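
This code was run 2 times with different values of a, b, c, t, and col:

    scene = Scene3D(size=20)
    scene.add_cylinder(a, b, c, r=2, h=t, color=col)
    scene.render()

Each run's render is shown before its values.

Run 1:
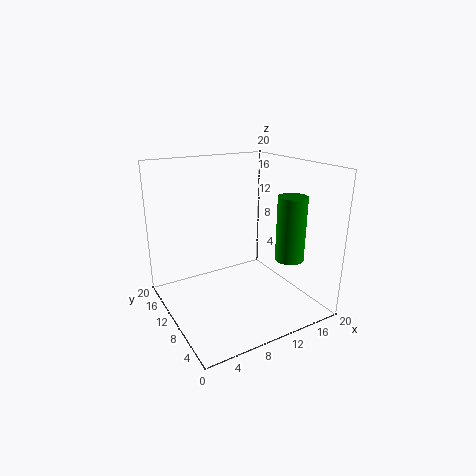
a = 16, b = 6, c = 7, t = 9, col = 'green'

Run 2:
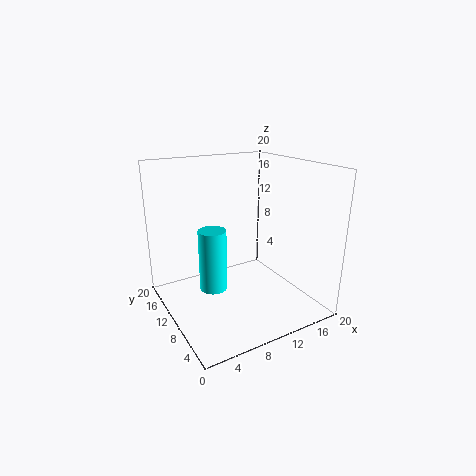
a = 7, b = 12, c = 2, t = 9, col = 'cyan'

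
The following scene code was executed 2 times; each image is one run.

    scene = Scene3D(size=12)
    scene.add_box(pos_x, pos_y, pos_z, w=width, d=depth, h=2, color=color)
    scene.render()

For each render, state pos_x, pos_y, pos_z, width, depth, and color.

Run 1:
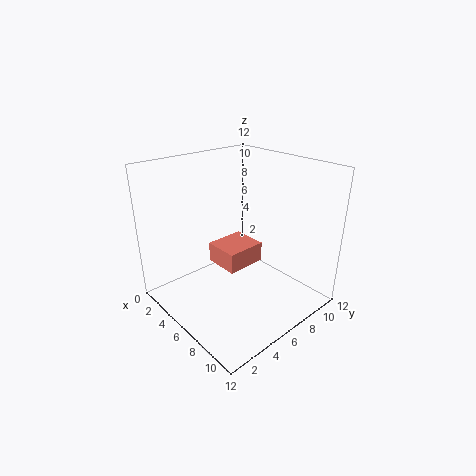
pos_x = 0.5; pos_y = 7; pos_z = 1; width = 3.5; depth = 4; color = 'salmon'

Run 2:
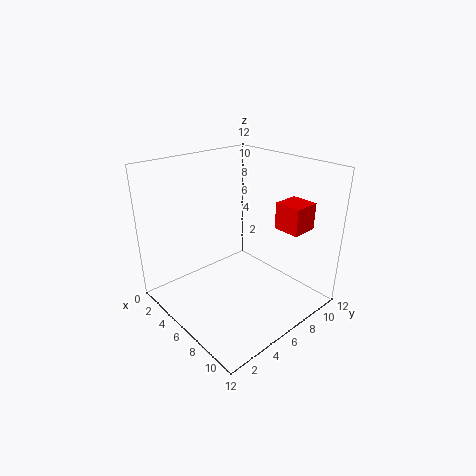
pos_x = 9.5; pos_y = 6.5; pos_z = 8; width = 2; depth = 2; color = 'red'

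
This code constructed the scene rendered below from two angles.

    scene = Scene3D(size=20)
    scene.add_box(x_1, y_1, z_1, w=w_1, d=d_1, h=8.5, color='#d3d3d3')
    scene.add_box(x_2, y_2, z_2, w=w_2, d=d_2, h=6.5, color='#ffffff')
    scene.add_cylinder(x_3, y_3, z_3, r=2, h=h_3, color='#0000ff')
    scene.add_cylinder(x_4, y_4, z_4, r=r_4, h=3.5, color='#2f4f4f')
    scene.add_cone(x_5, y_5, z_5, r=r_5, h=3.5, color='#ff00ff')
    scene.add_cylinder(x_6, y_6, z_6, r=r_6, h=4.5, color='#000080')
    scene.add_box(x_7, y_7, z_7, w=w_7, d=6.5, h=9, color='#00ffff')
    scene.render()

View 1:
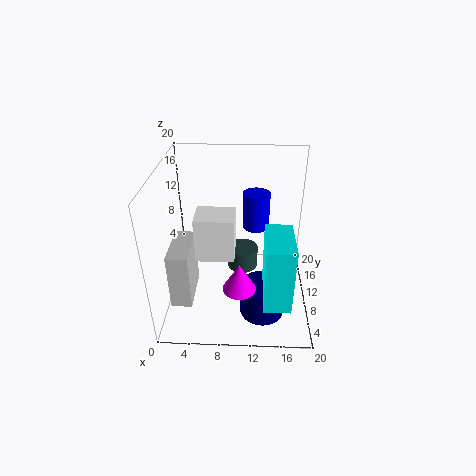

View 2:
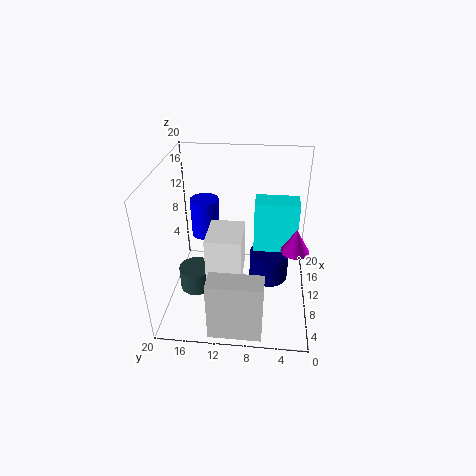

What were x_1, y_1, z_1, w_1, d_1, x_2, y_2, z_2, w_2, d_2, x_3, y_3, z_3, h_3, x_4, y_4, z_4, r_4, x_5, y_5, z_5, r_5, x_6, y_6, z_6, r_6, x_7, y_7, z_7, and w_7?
x_1 = 0.5, y_1 = 6, z_1 = 0.5, w_1 = 3, d_1 = 7, x_2 = 4, y_2 = 9, z_2 = 6.5, w_2 = 5.5, d_2 = 4.5, x_3 = 12.5, y_3 = 15, z_3 = 9, h_3 = 5.5, x_4 = 10.5, y_4 = 16.5, z_4 = 0.5, r_4 = 2.5, x_5 = 10.5, y_5 = 2, z_5 = 8, r_5 = 2, x_6 = 13.5, y_6 = 5.5, z_6 = 1, r_6 = 3, x_7 = 13.5, y_7 = 1.5, z_7 = 4.5, w_7 = 3.5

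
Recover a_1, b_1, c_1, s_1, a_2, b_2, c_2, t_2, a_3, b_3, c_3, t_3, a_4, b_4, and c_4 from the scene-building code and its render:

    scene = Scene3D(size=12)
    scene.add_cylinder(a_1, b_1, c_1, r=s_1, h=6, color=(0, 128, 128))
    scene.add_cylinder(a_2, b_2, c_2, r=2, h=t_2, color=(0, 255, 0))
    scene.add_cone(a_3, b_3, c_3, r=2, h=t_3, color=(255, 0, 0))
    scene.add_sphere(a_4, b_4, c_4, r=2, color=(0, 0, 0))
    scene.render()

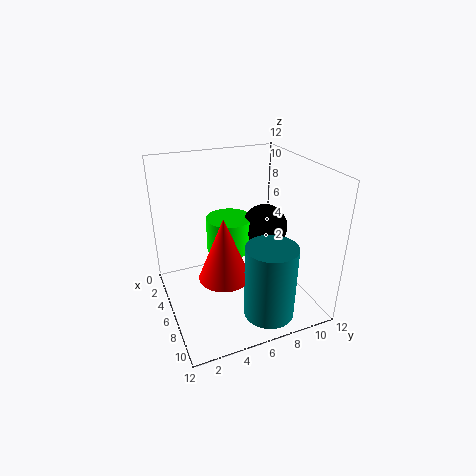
a_1 = 10, b_1 = 7, c_1 = 1, s_1 = 2, a_2 = 4, b_2 = 6, c_2 = 4, t_2 = 3, a_3 = 8, b_3 = 4, c_3 = 4, t_3 = 5, a_4 = 5, b_4 = 9, c_4 = 6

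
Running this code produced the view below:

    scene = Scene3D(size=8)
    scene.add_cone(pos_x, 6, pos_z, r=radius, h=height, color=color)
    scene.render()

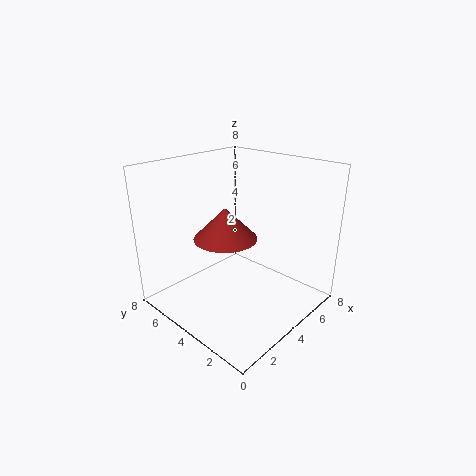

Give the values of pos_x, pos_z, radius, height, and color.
pos_x = 5
pos_z = 3
radius = 2
height = 2
color = 'brown'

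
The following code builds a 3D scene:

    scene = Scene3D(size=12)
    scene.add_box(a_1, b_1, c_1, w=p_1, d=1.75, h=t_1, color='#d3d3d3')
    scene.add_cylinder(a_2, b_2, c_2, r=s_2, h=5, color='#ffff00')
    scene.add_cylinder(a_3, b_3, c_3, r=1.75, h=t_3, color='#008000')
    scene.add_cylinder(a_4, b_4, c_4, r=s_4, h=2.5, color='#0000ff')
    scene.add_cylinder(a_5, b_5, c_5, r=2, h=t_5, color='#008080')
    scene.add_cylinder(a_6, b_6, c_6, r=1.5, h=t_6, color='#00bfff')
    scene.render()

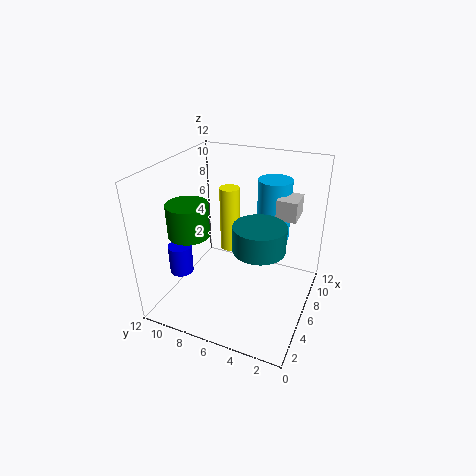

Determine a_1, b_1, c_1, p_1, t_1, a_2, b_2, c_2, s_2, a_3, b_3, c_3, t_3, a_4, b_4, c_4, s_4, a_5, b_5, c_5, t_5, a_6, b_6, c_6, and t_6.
a_1 = 8, b_1 = 1.75, c_1 = 7.25, p_1 = 2.25, t_1 = 1.75, a_2 = 5, b_2 = 6.25, c_2 = 5.75, s_2 = 0.75, a_3 = 4.5, b_3 = 9.75, c_3 = 6.25, t_3 = 2.75, a_4 = 4, b_4 = 10.5, c_4 = 2.75, s_4 = 1, a_5 = 4.25, b_5 = 3.5, c_5 = 6.5, t_5 = 2, a_6 = 10, b_6 = 4.25, c_6 = 4.5, t_6 = 5.5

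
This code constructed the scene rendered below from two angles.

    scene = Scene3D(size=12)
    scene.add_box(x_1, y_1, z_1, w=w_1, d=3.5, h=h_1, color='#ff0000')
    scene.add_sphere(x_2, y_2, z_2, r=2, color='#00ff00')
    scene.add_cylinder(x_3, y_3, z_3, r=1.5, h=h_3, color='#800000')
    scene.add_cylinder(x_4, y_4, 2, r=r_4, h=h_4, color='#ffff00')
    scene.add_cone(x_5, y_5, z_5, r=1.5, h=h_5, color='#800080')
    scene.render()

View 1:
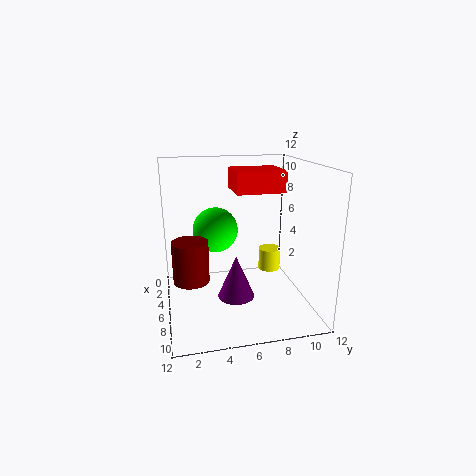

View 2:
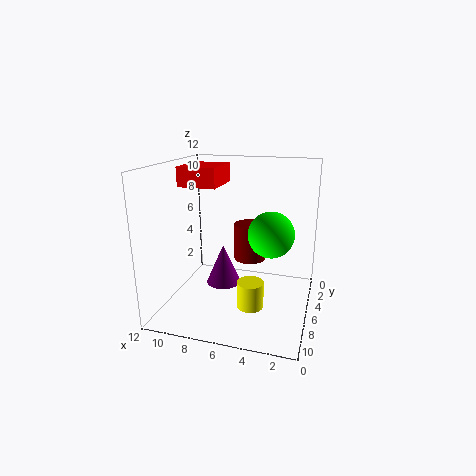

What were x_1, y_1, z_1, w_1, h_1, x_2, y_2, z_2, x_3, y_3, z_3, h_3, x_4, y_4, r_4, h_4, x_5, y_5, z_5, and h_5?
x_1 = 7, y_1 = 5, z_1 = 10.5, w_1 = 3, h_1 = 1.5, x_2 = 3.5, y_2 = 4.5, z_2 = 6, x_3 = 6, y_3 = 2, z_3 = 2.5, h_3 = 3.5, x_4 = 4, y_4 = 9.5, r_4 = 1, h_4 = 2, x_5 = 7.5, y_5 = 5.5, z_5 = 1.5, h_5 = 3.5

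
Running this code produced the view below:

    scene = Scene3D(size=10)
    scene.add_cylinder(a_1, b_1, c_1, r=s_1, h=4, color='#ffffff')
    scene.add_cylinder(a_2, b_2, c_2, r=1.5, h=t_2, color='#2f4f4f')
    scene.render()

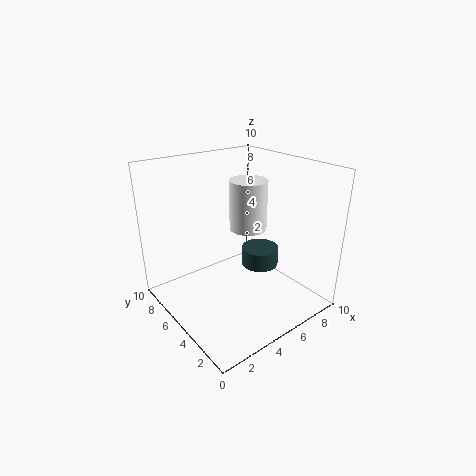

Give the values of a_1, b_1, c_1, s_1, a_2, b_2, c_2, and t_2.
a_1 = 8
b_1 = 7.5
c_1 = 4
s_1 = 1.5
a_2 = 8.5
b_2 = 6.5
c_2 = 1
t_2 = 1.5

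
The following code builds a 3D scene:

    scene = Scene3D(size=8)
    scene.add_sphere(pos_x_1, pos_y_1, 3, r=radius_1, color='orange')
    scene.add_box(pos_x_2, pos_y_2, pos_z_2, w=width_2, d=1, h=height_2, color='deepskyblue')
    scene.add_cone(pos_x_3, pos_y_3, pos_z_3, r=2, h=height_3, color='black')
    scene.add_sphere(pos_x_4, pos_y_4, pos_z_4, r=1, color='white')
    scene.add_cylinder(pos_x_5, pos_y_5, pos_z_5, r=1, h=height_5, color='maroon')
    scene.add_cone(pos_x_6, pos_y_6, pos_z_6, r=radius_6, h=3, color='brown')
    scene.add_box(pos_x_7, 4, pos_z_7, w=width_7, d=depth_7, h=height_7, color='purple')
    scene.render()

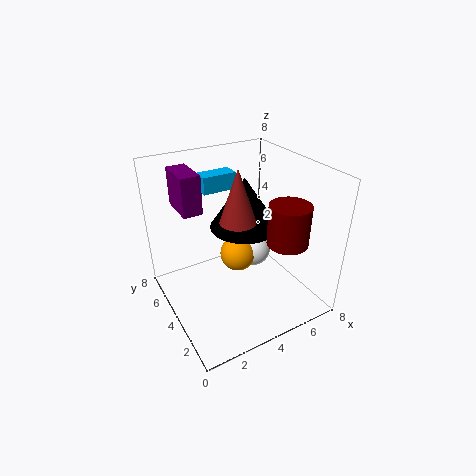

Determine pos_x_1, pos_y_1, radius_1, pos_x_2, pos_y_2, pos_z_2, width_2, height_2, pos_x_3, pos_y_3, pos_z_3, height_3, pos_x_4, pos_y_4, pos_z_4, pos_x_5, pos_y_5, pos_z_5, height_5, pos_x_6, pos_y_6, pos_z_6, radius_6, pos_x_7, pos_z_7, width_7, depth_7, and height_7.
pos_x_1 = 4, pos_y_1 = 4, radius_1 = 1, pos_x_2 = 3, pos_y_2 = 6, pos_z_2 = 6, width_2 = 2, height_2 = 1, pos_x_3 = 5, pos_y_3 = 5, pos_z_3 = 4, height_3 = 3, pos_x_4 = 5, pos_y_4 = 4, pos_z_4 = 3, pos_x_5 = 5, pos_y_5 = 1, pos_z_5 = 5, height_5 = 2, pos_x_6 = 4, pos_y_6 = 4, pos_z_6 = 5, radius_6 = 1, pos_x_7 = 1, pos_z_7 = 6, width_7 = 1, depth_7 = 2, height_7 = 2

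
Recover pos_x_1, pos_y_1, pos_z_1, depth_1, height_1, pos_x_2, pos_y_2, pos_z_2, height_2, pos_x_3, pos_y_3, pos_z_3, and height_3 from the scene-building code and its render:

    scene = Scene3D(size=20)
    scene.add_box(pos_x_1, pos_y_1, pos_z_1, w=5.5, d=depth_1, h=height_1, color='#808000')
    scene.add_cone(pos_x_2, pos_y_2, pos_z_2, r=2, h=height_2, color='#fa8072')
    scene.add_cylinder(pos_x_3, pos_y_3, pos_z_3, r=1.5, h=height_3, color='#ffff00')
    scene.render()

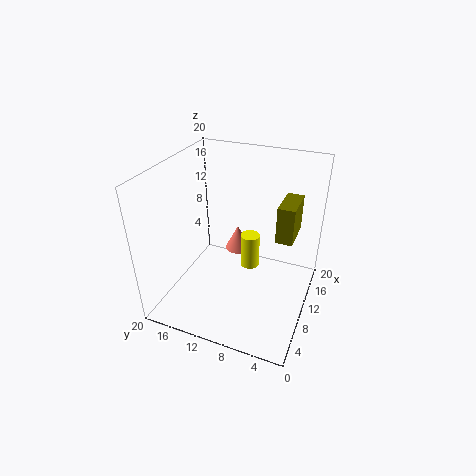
pos_x_1 = 13
pos_y_1 = 3
pos_z_1 = 8.5
depth_1 = 2.5
height_1 = 5.5
pos_x_2 = 16
pos_y_2 = 12.5
pos_z_2 = 4
height_2 = 4
pos_x_3 = 15
pos_y_3 = 10
pos_z_3 = 2
height_3 = 5.5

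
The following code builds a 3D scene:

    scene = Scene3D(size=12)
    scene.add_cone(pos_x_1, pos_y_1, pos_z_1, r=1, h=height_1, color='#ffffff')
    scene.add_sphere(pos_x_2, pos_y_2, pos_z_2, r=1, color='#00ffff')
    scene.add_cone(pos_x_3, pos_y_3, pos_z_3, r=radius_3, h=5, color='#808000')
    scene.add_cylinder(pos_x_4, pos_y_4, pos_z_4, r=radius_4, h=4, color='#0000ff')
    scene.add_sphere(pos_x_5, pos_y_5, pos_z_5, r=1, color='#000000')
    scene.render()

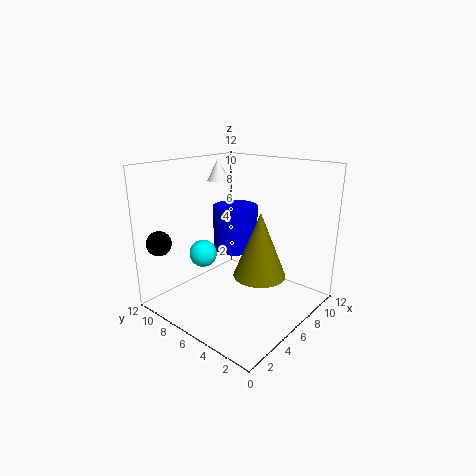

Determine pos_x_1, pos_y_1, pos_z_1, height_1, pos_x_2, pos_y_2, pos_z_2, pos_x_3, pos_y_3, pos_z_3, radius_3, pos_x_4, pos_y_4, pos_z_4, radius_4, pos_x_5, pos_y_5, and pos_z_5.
pos_x_1 = 8
pos_y_1 = 10
pos_z_1 = 10
height_1 = 2
pos_x_2 = 2
pos_y_2 = 6
pos_z_2 = 6
pos_x_3 = 5
pos_y_3 = 3
pos_z_3 = 4
radius_3 = 2
pos_x_4 = 8
pos_y_4 = 8
pos_z_4 = 4
radius_4 = 2
pos_x_5 = 1
pos_y_5 = 10
pos_z_5 = 6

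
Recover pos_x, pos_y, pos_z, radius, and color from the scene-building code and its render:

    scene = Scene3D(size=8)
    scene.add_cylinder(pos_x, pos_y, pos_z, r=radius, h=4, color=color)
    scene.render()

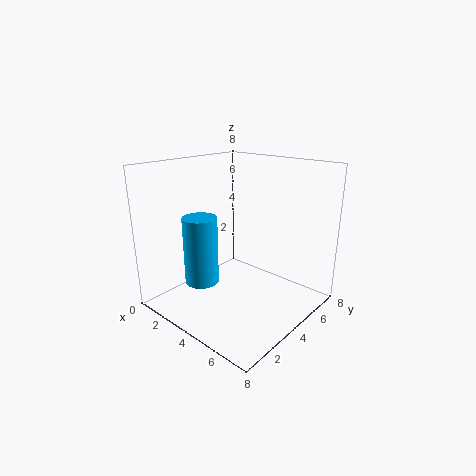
pos_x = 2
pos_y = 3
pos_z = 1
radius = 1
color = 'deepskyblue'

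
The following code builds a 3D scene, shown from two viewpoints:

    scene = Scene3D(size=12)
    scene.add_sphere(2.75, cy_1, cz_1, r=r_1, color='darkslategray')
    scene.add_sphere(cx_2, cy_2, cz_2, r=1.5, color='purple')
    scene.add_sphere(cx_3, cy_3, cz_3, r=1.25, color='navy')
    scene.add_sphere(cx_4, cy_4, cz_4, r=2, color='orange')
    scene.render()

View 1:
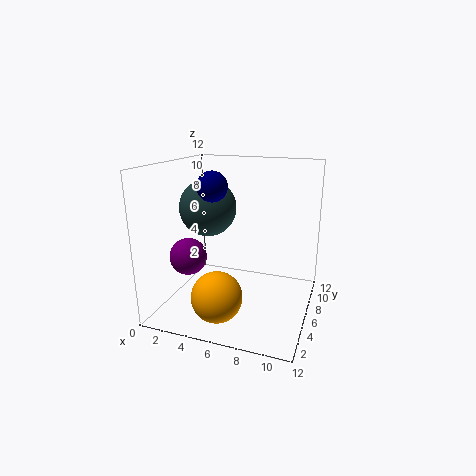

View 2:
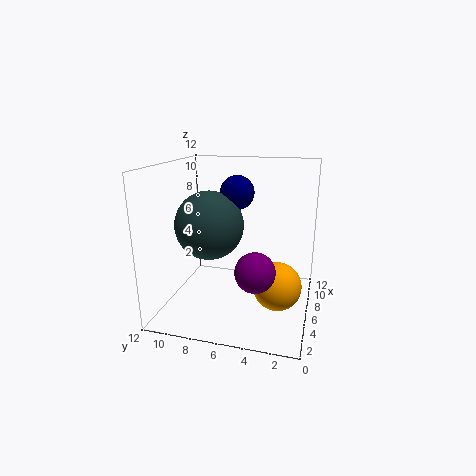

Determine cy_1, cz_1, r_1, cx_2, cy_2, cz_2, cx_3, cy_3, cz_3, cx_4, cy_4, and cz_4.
cy_1 = 7.25, cz_1 = 8, r_1 = 2.5, cx_2 = 2.5, cy_2 = 3.75, cz_2 = 4.75, cx_3 = 4, cy_3 = 5.5, cz_3 = 10.25, cx_4 = 5.5, cy_4 = 2.5, cz_4 = 2.25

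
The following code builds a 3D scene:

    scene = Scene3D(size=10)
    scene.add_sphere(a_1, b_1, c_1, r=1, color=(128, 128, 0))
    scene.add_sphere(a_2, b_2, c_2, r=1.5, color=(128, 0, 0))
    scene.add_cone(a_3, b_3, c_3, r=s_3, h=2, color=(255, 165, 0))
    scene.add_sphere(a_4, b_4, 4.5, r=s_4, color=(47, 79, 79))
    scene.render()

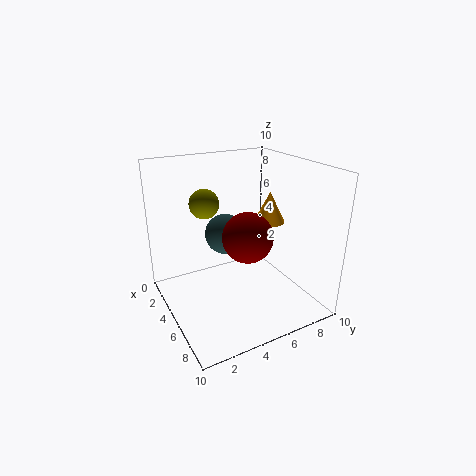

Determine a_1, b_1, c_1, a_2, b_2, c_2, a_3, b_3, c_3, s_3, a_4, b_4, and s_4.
a_1 = 4
b_1 = 3
c_1 = 7.5
a_2 = 8
b_2 = 4
c_2 = 6.5
a_3 = 6.5
b_3 = 6.5
c_3 = 6.5
s_3 = 1
a_4 = 3
b_4 = 5
s_4 = 1.5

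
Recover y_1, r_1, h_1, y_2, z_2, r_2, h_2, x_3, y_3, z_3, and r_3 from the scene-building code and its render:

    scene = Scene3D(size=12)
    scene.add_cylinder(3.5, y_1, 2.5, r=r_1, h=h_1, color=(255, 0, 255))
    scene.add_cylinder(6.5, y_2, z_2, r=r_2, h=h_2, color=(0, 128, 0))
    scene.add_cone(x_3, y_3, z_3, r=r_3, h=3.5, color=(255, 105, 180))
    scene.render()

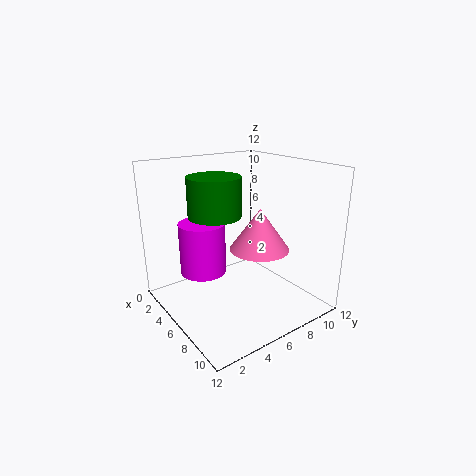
y_1 = 4
r_1 = 2
h_1 = 4.5
y_2 = 3.5
z_2 = 8.5
r_2 = 2
h_2 = 3
x_3 = 7
y_3 = 7.5
z_3 = 5
r_3 = 2.5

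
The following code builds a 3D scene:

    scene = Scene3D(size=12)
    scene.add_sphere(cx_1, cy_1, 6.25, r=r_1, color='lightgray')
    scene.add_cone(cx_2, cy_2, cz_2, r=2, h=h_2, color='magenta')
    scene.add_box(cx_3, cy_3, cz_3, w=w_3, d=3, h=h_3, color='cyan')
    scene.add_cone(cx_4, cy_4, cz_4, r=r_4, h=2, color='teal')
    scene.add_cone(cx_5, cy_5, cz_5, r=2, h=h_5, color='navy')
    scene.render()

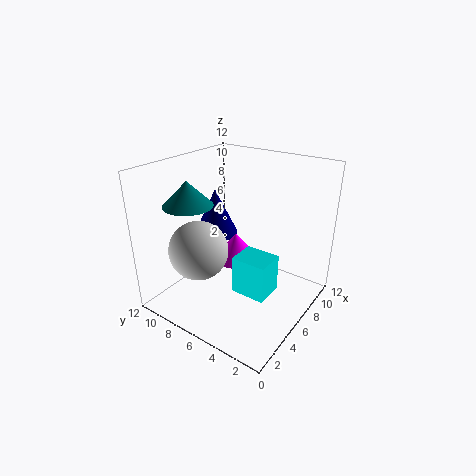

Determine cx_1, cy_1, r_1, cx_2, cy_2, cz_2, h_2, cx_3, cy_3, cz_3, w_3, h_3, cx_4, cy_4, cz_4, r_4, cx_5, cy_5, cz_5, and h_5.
cx_1 = 2.25, cy_1 = 7, r_1 = 2.25, cx_2 = 7.75, cy_2 = 7.5, cz_2 = 2.75, h_2 = 2.5, cx_3 = 4.75, cy_3 = 2.75, cz_3 = 1.5, w_3 = 2.5, h_3 = 3.25, cx_4 = 3.5, cy_4 = 9, cz_4 = 9, r_4 = 2, cx_5 = 7.75, cy_5 = 9.75, cz_5 = 4.75, h_5 = 4.25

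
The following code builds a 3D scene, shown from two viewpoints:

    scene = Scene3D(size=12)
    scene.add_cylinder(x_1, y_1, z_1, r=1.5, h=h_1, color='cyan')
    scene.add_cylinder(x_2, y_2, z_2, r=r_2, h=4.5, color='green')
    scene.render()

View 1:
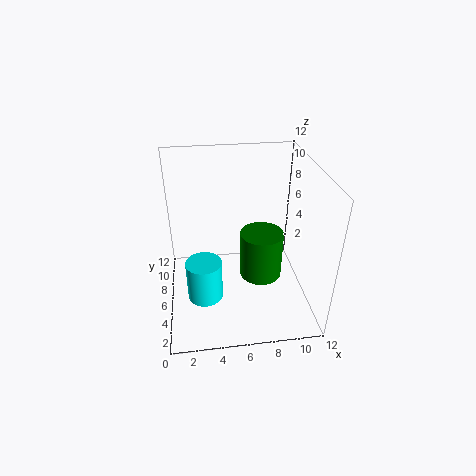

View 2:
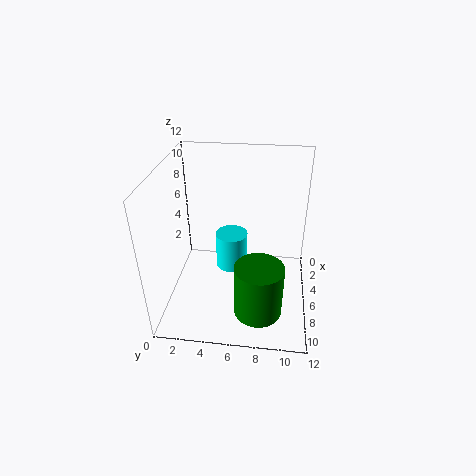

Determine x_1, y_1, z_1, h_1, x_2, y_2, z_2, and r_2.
x_1 = 3
y_1 = 5
z_1 = 1
h_1 = 3.5
x_2 = 8.5
y_2 = 8
z_2 = 0.5
r_2 = 2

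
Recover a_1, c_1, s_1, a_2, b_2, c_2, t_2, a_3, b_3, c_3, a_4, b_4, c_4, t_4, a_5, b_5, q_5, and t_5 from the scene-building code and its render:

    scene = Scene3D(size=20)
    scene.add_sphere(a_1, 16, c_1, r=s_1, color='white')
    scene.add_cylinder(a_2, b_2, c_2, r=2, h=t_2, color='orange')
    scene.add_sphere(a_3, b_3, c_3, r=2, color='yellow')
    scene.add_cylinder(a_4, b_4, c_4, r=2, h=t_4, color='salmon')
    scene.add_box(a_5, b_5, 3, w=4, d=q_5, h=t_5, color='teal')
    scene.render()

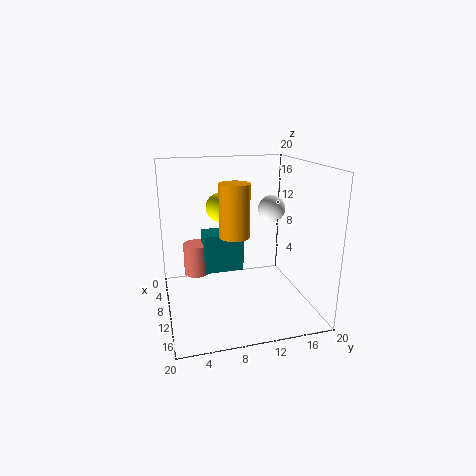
a_1 = 7
c_1 = 13
s_1 = 2
a_2 = 12
b_2 = 9
c_2 = 11
t_2 = 7
a_3 = 8
b_3 = 8
c_3 = 14
a_4 = 3
b_4 = 5
c_4 = 2
t_4 = 5
a_5 = 2
b_5 = 6
q_5 = 6
t_5 = 6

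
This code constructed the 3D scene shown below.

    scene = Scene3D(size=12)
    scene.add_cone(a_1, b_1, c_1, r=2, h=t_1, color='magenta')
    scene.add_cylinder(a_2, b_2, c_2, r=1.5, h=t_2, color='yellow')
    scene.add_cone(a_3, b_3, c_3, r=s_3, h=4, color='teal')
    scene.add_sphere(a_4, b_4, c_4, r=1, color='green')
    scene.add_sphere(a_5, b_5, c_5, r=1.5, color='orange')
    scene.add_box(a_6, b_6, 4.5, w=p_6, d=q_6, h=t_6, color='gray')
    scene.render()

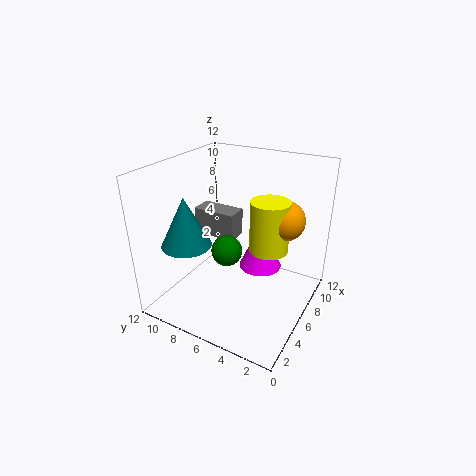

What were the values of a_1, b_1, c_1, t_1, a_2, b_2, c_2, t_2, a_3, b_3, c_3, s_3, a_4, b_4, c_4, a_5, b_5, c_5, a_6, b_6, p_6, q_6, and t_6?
a_1 = 9.5
b_1 = 5.5
c_1 = 1.5
t_1 = 4.5
a_2 = 5.5
b_2 = 3
c_2 = 6
t_2 = 4
a_3 = 3
b_3 = 9
c_3 = 6
s_3 = 2
a_4 = 1
b_4 = 4
c_4 = 8
a_5 = 6
b_5 = 2
c_5 = 8.5
a_6 = 7.5
b_6 = 7.5
p_6 = 2
q_6 = 4
t_6 = 2.5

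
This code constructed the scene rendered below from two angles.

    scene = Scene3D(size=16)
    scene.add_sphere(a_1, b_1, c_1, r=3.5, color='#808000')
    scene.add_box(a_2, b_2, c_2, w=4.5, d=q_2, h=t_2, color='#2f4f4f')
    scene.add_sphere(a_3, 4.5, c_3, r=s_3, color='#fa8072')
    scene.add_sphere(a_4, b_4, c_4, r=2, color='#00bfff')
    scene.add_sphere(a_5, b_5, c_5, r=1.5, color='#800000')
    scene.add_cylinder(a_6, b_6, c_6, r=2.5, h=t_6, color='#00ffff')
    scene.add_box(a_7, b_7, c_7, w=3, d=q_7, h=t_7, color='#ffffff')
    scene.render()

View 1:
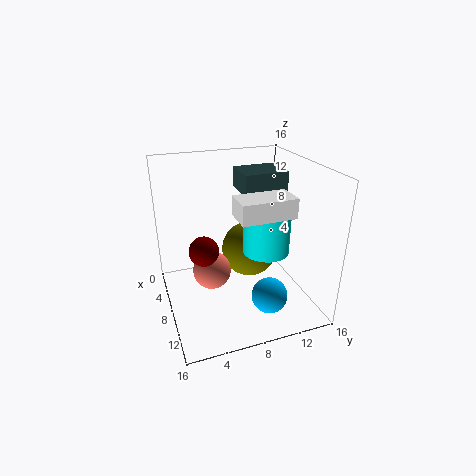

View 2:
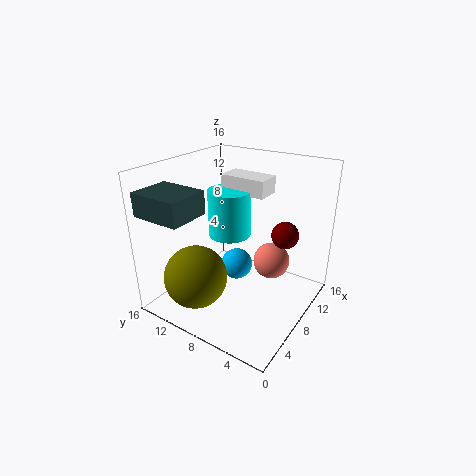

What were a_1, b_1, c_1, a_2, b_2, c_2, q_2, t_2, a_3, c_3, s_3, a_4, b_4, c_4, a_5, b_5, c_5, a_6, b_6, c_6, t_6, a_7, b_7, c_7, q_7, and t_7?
a_1 = 4; b_1 = 11; c_1 = 4; a_2 = 0.5; b_2 = 10; c_2 = 11.5; q_2 = 5.5; t_2 = 2.5; a_3 = 9.5; c_3 = 5.5; s_3 = 2; a_4 = 11.5; b_4 = 10.5; c_4 = 2; a_5 = 10.5; b_5 = 3.5; c_5 = 8.5; a_6 = 10; b_6 = 10.5; c_6 = 7; t_6 = 5.5; a_7 = 10.5; b_7 = 6.5; c_7 = 12; q_7 = 5.5; t_7 = 2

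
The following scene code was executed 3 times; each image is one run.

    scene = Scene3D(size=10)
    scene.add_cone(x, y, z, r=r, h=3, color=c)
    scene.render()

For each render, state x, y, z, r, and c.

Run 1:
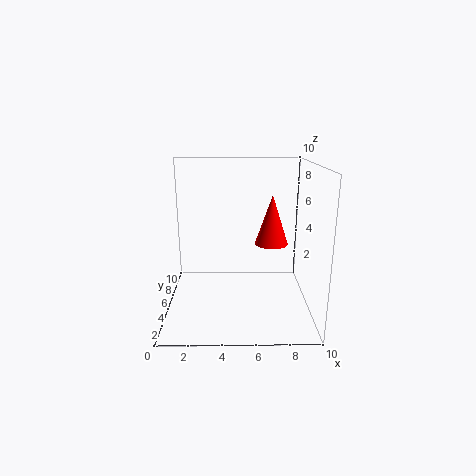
x = 7; y = 2.5; z = 5.5; r = 1; c = 'red'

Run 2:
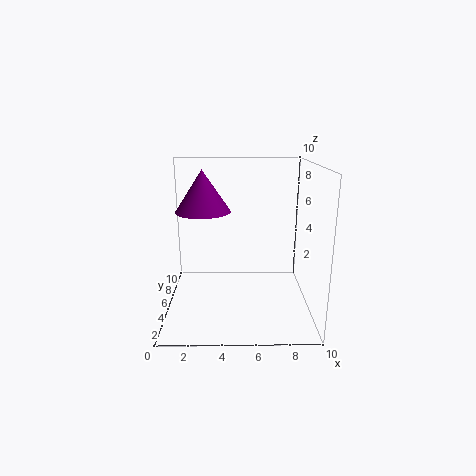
x = 2.5; y = 6.5; z = 6.5; r = 2; c = 'purple'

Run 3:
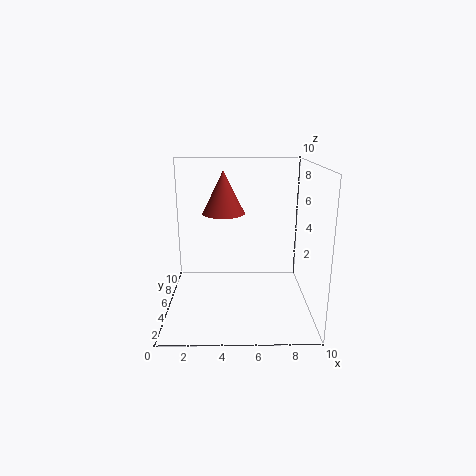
x = 4; y = 6; z = 6.5; r = 1.5; c = 'brown'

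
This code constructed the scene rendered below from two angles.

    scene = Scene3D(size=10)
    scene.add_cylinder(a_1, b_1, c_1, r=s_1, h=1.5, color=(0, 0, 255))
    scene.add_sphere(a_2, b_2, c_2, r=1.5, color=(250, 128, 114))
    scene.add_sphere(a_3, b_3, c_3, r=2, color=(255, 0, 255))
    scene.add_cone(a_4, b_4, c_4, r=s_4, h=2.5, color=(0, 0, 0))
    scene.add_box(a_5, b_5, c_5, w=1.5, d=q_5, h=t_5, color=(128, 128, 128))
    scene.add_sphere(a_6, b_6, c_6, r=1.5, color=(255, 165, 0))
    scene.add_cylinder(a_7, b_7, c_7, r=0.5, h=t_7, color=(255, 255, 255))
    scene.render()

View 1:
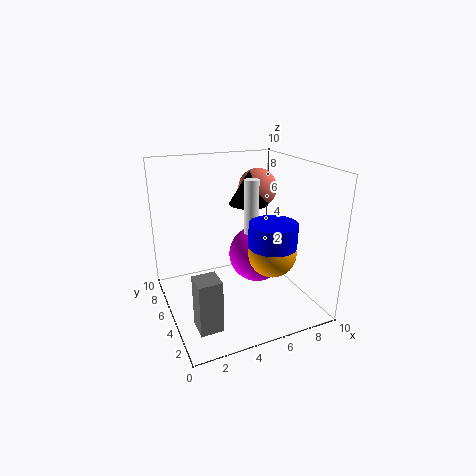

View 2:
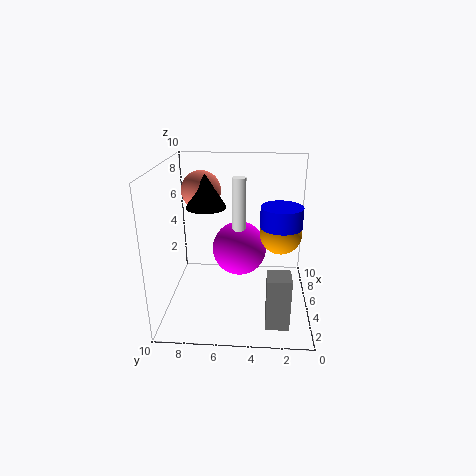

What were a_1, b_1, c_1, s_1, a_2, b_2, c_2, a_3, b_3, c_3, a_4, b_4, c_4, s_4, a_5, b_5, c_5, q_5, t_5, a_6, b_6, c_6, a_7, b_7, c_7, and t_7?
a_1 = 6, b_1 = 2, c_1 = 5.5, s_1 = 1.5, a_2 = 8, b_2 = 8, c_2 = 7.5, a_3 = 6.5, b_3 = 5, c_3 = 3.5, a_4 = 7, b_4 = 7.5, c_4 = 6.5, s_4 = 1.5, a_5 = 1, b_5 = 1.5, c_5 = 0.5, q_5 = 1.5, t_5 = 3.5, a_6 = 6, b_6 = 2, c_6 = 5, a_7 = 6, b_7 = 5, c_7 = 4.5, t_7 = 4.5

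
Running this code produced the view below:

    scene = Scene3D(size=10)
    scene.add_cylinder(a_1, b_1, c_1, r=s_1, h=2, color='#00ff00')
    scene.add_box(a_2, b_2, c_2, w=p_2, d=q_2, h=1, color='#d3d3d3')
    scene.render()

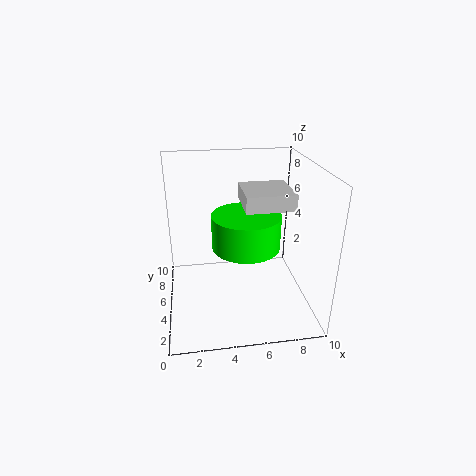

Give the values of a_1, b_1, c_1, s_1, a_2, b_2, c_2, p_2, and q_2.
a_1 = 5
b_1 = 2
c_1 = 6
s_1 = 2
a_2 = 5
b_2 = 2
c_2 = 8
p_2 = 3
q_2 = 3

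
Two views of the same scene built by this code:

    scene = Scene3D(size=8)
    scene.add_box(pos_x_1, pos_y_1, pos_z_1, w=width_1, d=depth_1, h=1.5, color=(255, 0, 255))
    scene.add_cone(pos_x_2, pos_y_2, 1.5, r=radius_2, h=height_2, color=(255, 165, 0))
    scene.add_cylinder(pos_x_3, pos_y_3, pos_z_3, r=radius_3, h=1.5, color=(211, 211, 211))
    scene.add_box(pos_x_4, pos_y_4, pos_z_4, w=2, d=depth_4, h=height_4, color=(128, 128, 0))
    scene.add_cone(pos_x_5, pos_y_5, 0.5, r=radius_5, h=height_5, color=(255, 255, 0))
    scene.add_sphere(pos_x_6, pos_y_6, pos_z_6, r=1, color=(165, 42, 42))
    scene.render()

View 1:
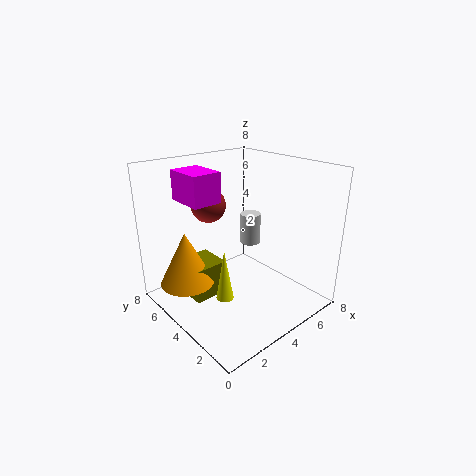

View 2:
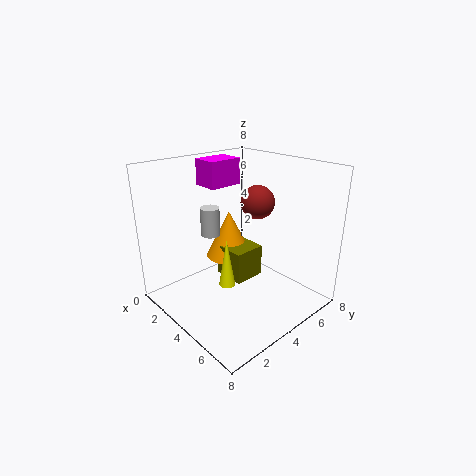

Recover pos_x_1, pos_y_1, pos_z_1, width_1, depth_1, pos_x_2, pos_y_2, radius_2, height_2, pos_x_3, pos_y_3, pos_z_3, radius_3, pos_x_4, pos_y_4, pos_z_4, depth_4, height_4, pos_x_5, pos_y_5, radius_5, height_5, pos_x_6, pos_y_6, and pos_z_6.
pos_x_1 = 1; pos_y_1 = 3.5; pos_z_1 = 6.5; width_1 = 1.5; depth_1 = 2; pos_x_2 = 1.5; pos_y_2 = 5.5; radius_2 = 1.5; height_2 = 3; pos_x_3 = 3.5; pos_y_3 = 2.5; pos_z_3 = 4.5; radius_3 = 0.5; pos_x_4 = 1.5; pos_y_4 = 4.5; pos_z_4 = 0.5; depth_4 = 2; height_4 = 2; pos_x_5 = 3; pos_y_5 = 4; radius_5 = 0.5; height_5 = 3; pos_x_6 = 3.5; pos_y_6 = 6; pos_z_6 = 5.5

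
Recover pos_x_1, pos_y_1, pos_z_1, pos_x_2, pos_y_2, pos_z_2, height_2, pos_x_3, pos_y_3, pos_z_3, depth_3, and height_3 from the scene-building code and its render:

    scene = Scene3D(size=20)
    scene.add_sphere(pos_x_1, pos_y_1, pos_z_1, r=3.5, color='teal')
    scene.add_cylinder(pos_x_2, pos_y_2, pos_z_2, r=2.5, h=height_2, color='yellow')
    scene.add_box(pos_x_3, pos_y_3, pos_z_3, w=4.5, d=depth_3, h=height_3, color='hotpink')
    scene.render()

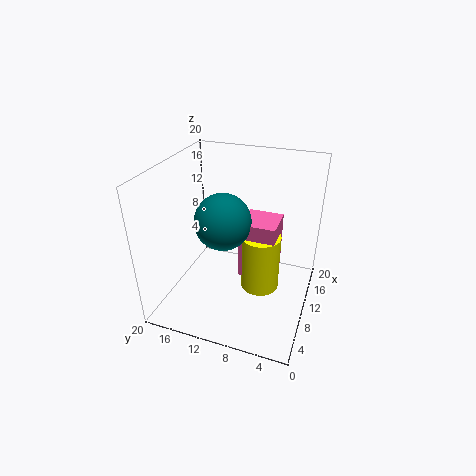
pos_x_1 = 6; pos_y_1 = 10.5; pos_z_1 = 14.5; pos_x_2 = 7.5; pos_y_2 = 6; pos_z_2 = 5; height_2 = 7.5; pos_x_3 = 6; pos_y_3 = 4; pos_z_3 = 7; depth_3 = 4.5; height_3 = 7.5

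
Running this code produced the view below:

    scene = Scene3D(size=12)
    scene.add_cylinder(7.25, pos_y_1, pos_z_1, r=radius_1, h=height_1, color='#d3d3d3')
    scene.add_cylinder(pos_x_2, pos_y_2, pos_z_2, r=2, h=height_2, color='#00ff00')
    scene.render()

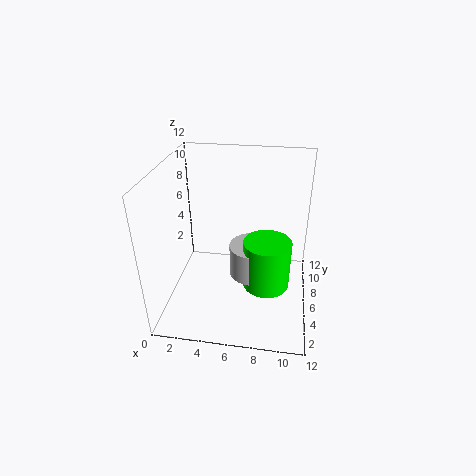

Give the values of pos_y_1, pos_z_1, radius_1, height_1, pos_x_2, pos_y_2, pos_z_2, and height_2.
pos_y_1 = 6.25
pos_z_1 = 2.5
radius_1 = 2
height_1 = 2.75
pos_x_2 = 8.5
pos_y_2 = 5.75
pos_z_2 = 1.75
height_2 = 4.25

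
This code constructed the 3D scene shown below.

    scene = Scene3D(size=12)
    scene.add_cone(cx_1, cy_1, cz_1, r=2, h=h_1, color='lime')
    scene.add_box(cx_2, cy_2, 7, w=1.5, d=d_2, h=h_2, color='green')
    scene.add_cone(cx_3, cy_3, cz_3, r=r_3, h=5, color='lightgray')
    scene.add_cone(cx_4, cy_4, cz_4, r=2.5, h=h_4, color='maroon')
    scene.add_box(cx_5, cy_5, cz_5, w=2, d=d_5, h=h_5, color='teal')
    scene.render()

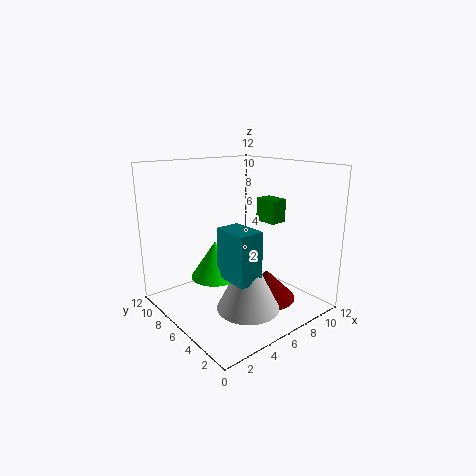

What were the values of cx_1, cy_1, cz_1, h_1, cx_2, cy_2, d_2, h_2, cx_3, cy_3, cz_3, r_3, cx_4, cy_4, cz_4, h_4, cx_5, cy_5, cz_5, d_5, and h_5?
cx_1 = 4, cy_1 = 6.5, cz_1 = 3, h_1 = 3, cx_2 = 8.5, cy_2 = 4.5, d_2 = 2, h_2 = 2, cx_3 = 5, cy_3 = 3.5, cz_3 = 1, r_3 = 2.5, cx_4 = 8, cy_4 = 4.5, cz_4 = 0.5, h_4 = 2.5, cx_5 = 3.5, cy_5 = 2.5, cz_5 = 3.5, d_5 = 3, h_5 = 4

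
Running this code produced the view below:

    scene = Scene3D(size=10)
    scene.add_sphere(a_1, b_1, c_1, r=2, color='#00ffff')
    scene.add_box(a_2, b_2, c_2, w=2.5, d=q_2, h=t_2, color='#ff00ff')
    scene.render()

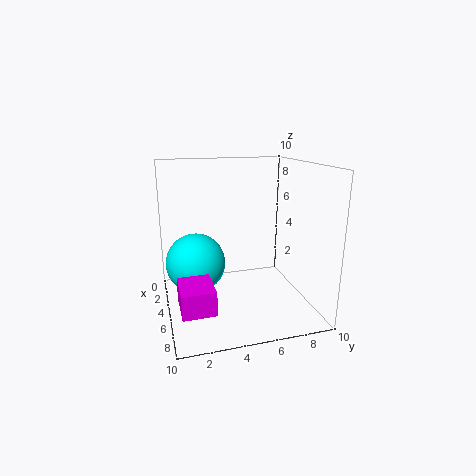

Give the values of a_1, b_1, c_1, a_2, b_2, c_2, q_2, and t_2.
a_1 = 5
b_1 = 2
c_1 = 3.5
a_2 = 7
b_2 = 0.5
c_2 = 2
q_2 = 2
t_2 = 1.5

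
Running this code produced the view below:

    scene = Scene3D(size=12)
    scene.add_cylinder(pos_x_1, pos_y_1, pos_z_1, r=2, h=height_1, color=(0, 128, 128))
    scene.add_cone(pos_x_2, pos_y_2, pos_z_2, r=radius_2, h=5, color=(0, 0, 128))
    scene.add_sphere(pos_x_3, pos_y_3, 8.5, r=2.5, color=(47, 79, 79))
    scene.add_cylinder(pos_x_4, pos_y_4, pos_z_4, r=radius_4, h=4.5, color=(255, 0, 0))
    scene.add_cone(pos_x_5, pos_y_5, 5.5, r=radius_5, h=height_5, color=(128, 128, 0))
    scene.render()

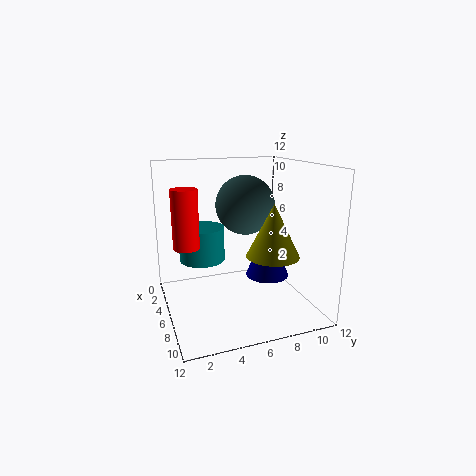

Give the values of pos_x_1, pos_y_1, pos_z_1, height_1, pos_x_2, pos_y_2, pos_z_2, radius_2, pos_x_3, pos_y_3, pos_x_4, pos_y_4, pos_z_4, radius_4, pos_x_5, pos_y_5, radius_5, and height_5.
pos_x_1 = 3.5, pos_y_1 = 3.5, pos_z_1 = 3.5, height_1 = 3, pos_x_2 = 4.5, pos_y_2 = 9.5, pos_z_2 = 1.5, radius_2 = 2, pos_x_3 = 5, pos_y_3 = 7, pos_x_4 = 7, pos_y_4 = 1.5, pos_z_4 = 6, radius_4 = 1, pos_x_5 = 9.5, pos_y_5 = 7.5, radius_5 = 2, height_5 = 4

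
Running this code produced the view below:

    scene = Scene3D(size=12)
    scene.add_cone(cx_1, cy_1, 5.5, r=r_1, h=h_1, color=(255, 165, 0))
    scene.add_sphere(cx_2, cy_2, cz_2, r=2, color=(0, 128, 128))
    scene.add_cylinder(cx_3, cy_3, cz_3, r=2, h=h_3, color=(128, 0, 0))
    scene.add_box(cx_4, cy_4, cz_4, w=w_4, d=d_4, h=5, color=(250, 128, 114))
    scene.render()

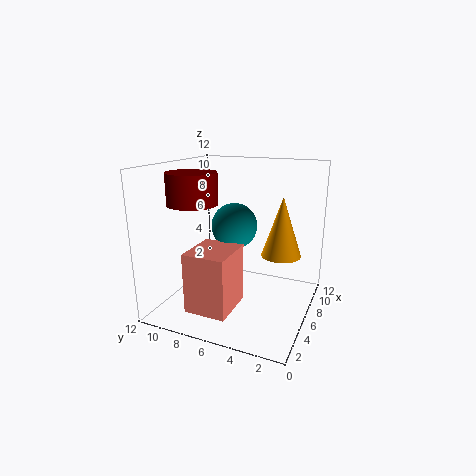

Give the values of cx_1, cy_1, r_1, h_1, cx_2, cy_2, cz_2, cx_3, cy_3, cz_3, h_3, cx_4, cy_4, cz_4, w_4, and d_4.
cx_1 = 5, cy_1 = 2, r_1 = 1.5, h_1 = 4.5, cx_2 = 7.5, cy_2 = 7, cz_2 = 6.5, cx_3 = 4, cy_3 = 9, cz_3 = 9, h_3 = 2.5, cx_4 = 2, cy_4 = 5.5, cz_4 = 0.5, w_4 = 4, d_4 = 3.5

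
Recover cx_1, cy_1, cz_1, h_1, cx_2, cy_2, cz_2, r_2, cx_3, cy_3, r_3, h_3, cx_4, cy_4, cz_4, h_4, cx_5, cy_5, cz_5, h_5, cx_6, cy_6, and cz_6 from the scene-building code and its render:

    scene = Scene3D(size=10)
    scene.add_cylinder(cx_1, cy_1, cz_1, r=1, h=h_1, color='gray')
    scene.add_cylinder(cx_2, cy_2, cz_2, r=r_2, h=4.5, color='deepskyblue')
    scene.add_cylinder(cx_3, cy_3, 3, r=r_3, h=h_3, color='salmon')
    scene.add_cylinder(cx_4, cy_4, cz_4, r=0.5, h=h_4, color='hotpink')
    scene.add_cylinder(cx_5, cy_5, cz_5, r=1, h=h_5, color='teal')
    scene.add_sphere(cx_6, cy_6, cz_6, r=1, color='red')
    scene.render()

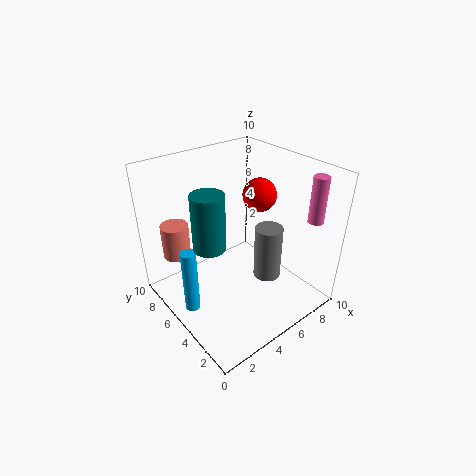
cx_1 = 7; cy_1 = 4; cz_1 = 1.5; h_1 = 4; cx_2 = 1; cy_2 = 5; cz_2 = 1; r_2 = 0.5; cx_3 = 2; cy_3 = 8.5; r_3 = 1; h_3 = 2.5; cx_4 = 8; cy_4 = 1; cz_4 = 7; h_4 = 3; cx_5 = 2; cy_5 = 4; cz_5 = 6; h_5 = 3.5; cx_6 = 5; cy_6 = 3; cz_6 = 9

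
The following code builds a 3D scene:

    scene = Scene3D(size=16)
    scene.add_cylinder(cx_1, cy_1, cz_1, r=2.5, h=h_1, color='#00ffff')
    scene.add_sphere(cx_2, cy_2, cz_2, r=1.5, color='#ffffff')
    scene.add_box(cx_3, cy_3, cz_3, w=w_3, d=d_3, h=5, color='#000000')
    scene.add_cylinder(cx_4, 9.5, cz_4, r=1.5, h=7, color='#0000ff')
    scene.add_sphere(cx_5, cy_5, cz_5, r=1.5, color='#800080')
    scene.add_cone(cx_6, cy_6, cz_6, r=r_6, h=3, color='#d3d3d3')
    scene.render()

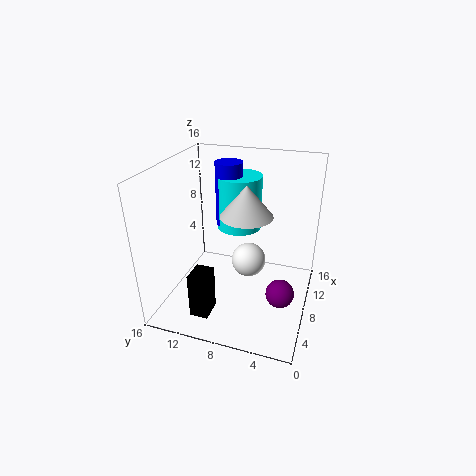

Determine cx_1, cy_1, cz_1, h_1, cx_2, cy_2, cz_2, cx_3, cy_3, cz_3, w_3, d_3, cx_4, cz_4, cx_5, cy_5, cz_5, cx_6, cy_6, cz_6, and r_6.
cx_1 = 10, cy_1 = 8.5, cz_1 = 8.5, h_1 = 6, cx_2 = 2, cy_2 = 5, cz_2 = 9.5, cx_3 = 2, cy_3 = 9.5, cz_3 = 1, w_3 = 2.5, d_3 = 2, cx_4 = 9.5, cz_4 = 9, cx_5 = 5.5, cy_5 = 2.5, cz_5 = 3.5, cx_6 = 4.5, cy_6 = 6, cz_6 = 12.5, r_6 = 2.5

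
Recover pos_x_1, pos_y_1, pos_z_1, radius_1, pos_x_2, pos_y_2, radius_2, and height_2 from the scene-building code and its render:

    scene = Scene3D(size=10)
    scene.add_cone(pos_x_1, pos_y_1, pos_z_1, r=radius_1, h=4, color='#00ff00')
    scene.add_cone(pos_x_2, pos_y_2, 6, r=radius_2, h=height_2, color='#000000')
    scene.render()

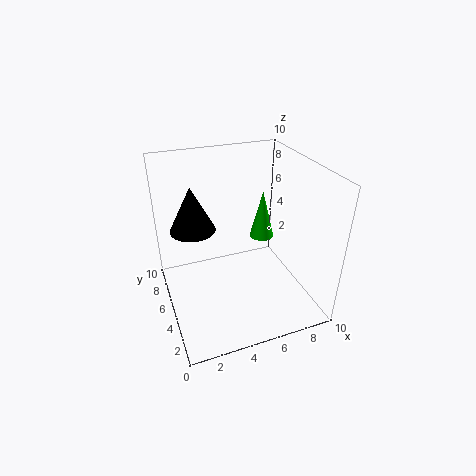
pos_x_1 = 8.5; pos_y_1 = 8.5; pos_z_1 = 2.5; radius_1 = 1; pos_x_2 = 2; pos_y_2 = 5.5; radius_2 = 1.5; height_2 = 3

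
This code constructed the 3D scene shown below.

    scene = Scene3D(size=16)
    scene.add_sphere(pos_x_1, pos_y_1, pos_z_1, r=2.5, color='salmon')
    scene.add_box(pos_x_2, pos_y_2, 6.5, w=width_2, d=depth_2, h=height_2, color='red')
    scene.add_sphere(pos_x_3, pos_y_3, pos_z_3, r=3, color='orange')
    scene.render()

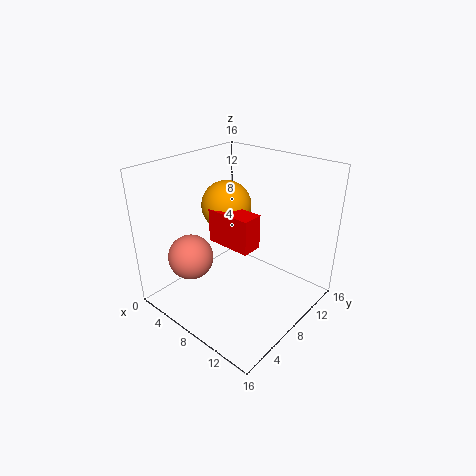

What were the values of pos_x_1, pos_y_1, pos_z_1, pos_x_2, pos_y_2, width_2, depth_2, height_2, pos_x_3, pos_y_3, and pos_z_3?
pos_x_1 = 4.5, pos_y_1 = 4, pos_z_1 = 6, pos_x_2 = 4, pos_y_2 = 7.5, width_2 = 5.5, depth_2 = 2.5, height_2 = 4, pos_x_3 = 4, pos_y_3 = 10.5, pos_z_3 = 10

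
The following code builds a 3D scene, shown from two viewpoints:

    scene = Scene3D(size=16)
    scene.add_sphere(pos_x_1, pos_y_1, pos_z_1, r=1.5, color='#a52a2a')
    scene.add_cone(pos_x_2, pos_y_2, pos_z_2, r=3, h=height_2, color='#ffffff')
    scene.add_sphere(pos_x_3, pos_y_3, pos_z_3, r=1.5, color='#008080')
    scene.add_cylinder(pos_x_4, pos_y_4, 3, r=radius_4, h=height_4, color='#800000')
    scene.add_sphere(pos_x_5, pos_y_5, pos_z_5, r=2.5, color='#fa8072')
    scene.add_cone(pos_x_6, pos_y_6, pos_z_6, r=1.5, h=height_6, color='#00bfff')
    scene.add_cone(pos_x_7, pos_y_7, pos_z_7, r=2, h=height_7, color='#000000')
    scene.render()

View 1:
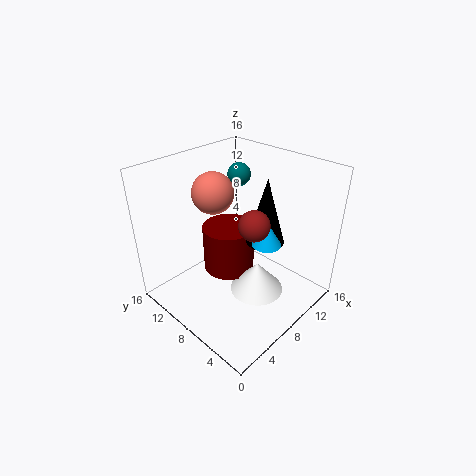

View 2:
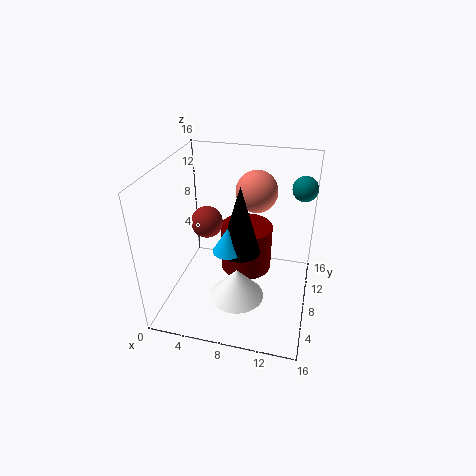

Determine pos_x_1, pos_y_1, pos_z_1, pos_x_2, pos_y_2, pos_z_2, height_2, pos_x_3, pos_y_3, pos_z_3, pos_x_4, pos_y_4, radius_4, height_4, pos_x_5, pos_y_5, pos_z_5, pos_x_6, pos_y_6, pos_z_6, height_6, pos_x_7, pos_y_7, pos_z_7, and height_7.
pos_x_1 = 6, pos_y_1 = 4, pos_z_1 = 12, pos_x_2 = 8.5, pos_y_2 = 5.5, pos_z_2 = 2, height_2 = 3.5, pos_x_3 = 14.5, pos_y_3 = 14, pos_z_3 = 12, pos_x_4 = 8.5, pos_y_4 = 10, radius_4 = 3, height_4 = 5.5, pos_x_5 = 9, pos_y_5 = 13, pos_z_5 = 11.5, pos_x_6 = 8, pos_y_6 = 4, pos_z_6 = 9, height_6 = 2.5, pos_x_7 = 9, pos_y_7 = 5, pos_z_7 = 8.5, height_7 = 7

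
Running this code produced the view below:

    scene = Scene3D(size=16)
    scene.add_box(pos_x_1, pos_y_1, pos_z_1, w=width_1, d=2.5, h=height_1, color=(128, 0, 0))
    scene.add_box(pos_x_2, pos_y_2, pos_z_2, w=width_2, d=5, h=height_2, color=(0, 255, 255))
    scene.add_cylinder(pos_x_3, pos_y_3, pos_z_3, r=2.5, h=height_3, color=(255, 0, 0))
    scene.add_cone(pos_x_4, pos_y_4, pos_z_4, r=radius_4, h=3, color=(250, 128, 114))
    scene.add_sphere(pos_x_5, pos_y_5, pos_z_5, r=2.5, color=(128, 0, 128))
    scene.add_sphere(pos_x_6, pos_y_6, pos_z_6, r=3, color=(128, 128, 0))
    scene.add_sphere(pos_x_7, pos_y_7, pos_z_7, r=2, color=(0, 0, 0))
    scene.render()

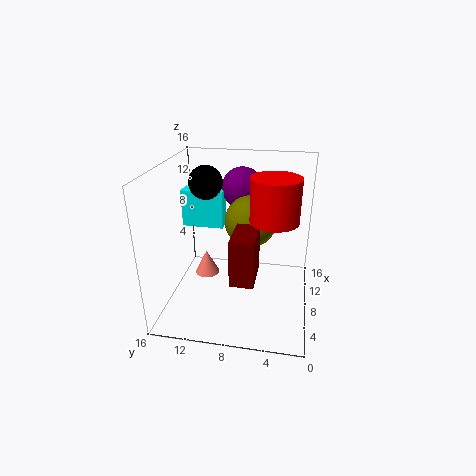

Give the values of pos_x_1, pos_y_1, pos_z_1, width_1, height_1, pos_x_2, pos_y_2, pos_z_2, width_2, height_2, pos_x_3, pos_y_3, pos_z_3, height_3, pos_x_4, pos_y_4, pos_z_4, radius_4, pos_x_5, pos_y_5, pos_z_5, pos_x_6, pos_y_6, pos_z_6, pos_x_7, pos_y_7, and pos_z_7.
pos_x_1 = 3
pos_y_1 = 5.5
pos_z_1 = 5
width_1 = 4.5
height_1 = 5
pos_x_2 = 11
pos_y_2 = 10.5
pos_z_2 = 7.5
width_2 = 2
height_2 = 4.5
pos_x_3 = 6.5
pos_y_3 = 4
pos_z_3 = 11
height_3 = 4.5
pos_x_4 = 10.5
pos_y_4 = 12.5
pos_z_4 = 1.5
radius_4 = 1.5
pos_x_5 = 13.5
pos_y_5 = 8.5
pos_z_5 = 12
pos_x_6 = 10.5
pos_y_6 = 7
pos_z_6 = 9
pos_x_7 = 11.5
pos_y_7 = 12.5
pos_z_7 = 13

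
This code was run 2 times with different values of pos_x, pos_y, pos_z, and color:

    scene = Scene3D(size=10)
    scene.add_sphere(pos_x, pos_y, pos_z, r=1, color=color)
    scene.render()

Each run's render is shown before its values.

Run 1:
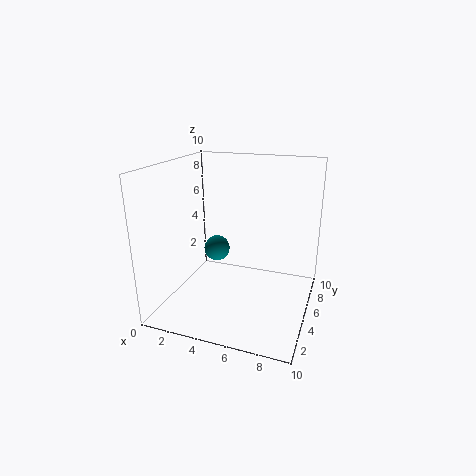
pos_x = 2.5; pos_y = 7; pos_z = 3; color = 'teal'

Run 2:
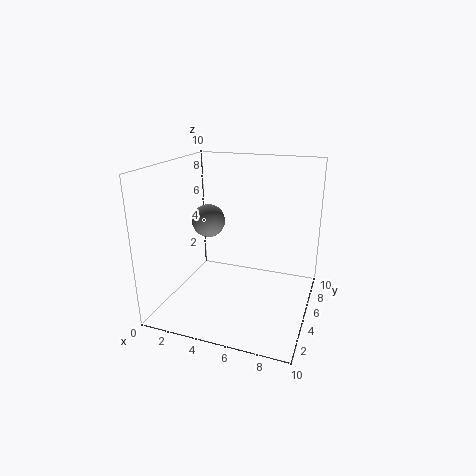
pos_x = 4; pos_y = 2.5; pos_z = 7; color = 'gray'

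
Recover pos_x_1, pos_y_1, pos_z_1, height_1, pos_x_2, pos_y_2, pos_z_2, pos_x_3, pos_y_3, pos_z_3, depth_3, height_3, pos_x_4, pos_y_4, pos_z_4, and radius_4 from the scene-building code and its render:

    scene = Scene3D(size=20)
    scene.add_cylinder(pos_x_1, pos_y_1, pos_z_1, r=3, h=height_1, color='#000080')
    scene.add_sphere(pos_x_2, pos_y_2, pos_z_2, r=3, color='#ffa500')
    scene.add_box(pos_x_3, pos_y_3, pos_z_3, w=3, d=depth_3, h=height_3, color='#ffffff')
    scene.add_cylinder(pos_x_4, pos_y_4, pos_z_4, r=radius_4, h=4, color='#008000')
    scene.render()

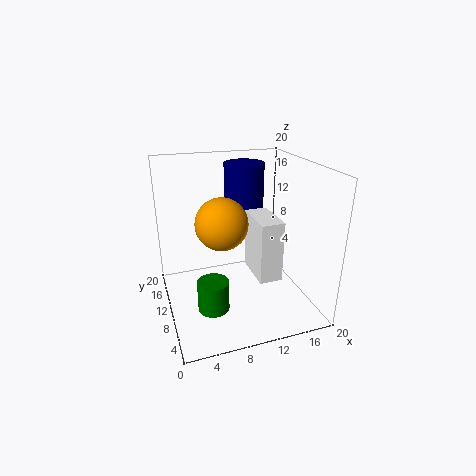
pos_x_1 = 13, pos_y_1 = 16, pos_z_1 = 12, height_1 = 7, pos_x_2 = 6, pos_y_2 = 4, pos_z_2 = 15, pos_x_3 = 11, pos_y_3 = 4, pos_z_3 = 6, depth_3 = 6, height_3 = 8, pos_x_4 = 5, pos_y_4 = 5, pos_z_4 = 3, radius_4 = 2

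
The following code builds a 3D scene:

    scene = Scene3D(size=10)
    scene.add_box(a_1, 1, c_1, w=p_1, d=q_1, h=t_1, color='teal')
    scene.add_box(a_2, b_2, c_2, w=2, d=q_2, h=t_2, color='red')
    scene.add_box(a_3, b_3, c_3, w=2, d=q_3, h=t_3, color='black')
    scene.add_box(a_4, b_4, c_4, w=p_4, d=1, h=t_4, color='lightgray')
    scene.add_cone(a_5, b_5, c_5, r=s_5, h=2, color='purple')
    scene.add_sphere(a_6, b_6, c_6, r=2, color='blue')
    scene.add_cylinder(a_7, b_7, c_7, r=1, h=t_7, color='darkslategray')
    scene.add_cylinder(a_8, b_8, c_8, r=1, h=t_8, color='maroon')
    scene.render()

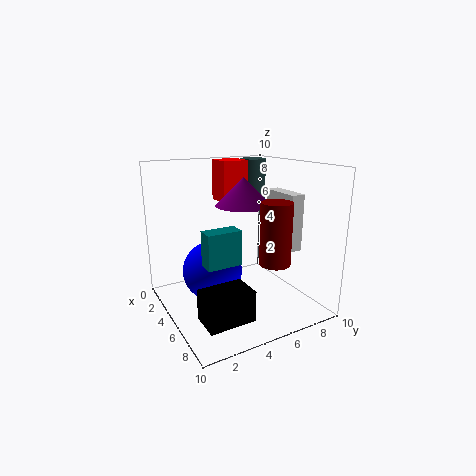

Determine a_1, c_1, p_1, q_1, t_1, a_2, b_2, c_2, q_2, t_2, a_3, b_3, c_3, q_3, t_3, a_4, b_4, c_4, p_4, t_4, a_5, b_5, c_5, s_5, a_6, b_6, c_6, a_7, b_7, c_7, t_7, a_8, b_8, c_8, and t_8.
a_1 = 8, c_1 = 5, p_1 = 1, q_1 = 2, t_1 = 2, a_2 = 1, b_2 = 5, c_2 = 7, q_2 = 2, t_2 = 3, a_3 = 7, b_3 = 1, c_3 = 1, q_3 = 3, t_3 = 2, a_4 = 4, b_4 = 8, c_4 = 4, p_4 = 3, t_4 = 4, a_5 = 4, b_5 = 6, c_5 = 7, s_5 = 2, a_6 = 5, b_6 = 3, c_6 = 3, a_7 = 2, b_7 = 8, c_7 = 7, t_7 = 3, a_8 = 8, b_8 = 6, c_8 = 4, t_8 = 4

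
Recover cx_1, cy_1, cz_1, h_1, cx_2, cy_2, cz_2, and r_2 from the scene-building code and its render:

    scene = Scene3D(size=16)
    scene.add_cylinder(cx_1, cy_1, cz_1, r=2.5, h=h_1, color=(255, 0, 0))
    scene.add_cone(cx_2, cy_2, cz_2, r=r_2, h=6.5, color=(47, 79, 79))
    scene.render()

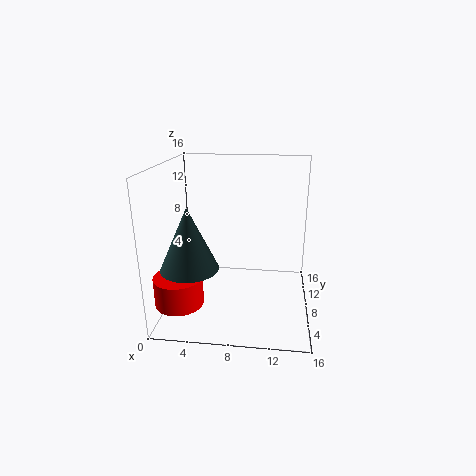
cx_1 = 2.5; cy_1 = 3; cz_1 = 2.5; h_1 = 3; cx_2 = 3.5; cy_2 = 4; cz_2 = 6; r_2 = 3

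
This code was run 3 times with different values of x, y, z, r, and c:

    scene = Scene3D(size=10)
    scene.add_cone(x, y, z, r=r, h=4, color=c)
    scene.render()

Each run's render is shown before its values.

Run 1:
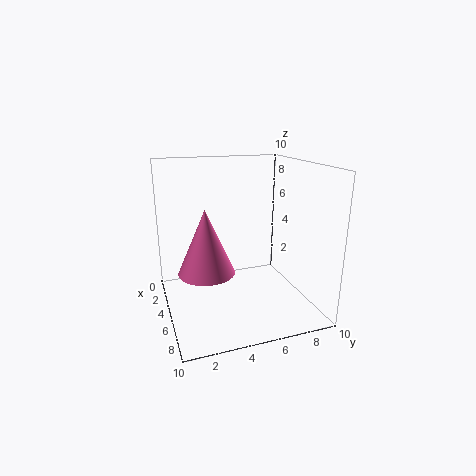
x = 7, y = 2.25, z = 3.75, r = 1.75, c = 'hotpink'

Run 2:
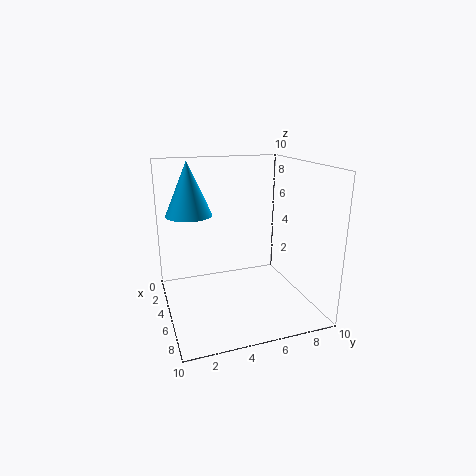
x = 1.75, y = 2.25, z = 6, r = 1.75, c = 'deepskyblue'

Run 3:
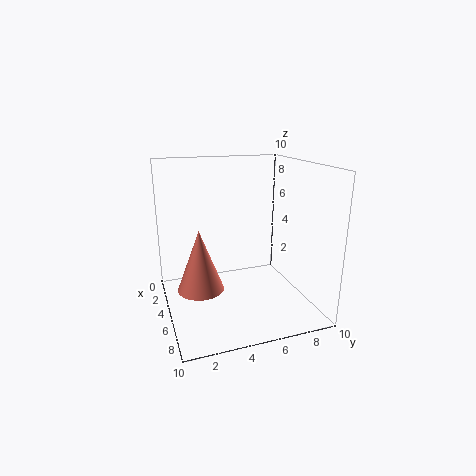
x = 6.25, y = 2, z = 2.25, r = 1.5, c = 'salmon'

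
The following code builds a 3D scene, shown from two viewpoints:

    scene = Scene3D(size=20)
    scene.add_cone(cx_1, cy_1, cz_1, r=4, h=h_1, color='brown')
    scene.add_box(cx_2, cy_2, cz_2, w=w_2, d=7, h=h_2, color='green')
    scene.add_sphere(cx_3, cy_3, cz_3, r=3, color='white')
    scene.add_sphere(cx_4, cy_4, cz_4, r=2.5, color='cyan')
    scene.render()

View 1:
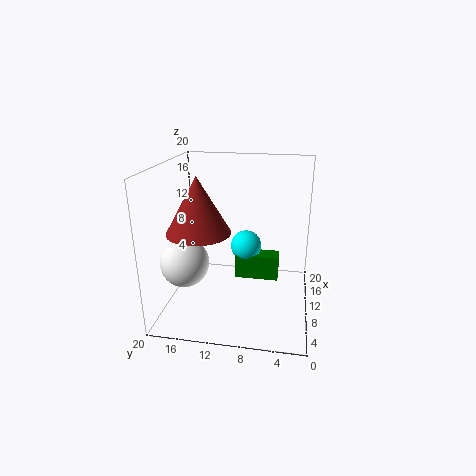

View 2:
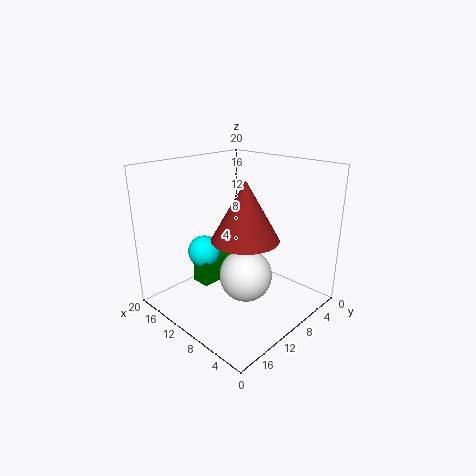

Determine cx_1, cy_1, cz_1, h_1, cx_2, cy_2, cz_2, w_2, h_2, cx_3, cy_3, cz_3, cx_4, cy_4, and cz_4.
cx_1 = 5
cy_1 = 14
cz_1 = 12.5
h_1 = 7
cx_2 = 15.5
cy_2 = 4.5
cz_2 = 0.5
w_2 = 3
h_2 = 4
cx_3 = 3.5
cy_3 = 15.5
cz_3 = 9
cx_4 = 17.5
cy_4 = 10
cz_4 = 5.5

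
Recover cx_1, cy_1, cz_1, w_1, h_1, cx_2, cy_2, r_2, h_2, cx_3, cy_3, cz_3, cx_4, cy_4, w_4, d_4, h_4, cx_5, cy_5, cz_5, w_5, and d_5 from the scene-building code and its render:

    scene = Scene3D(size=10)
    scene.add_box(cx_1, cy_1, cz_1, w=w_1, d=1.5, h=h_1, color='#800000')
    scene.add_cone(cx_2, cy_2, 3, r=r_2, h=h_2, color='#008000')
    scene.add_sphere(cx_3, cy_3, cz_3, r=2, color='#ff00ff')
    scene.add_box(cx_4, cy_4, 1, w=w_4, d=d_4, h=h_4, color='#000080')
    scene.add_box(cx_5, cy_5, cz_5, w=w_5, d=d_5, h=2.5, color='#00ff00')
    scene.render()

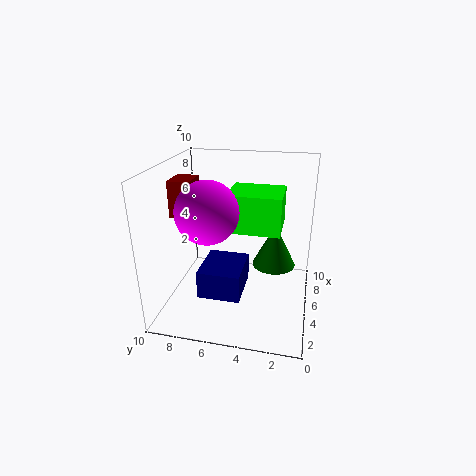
cx_1 = 4
cy_1 = 8
cz_1 = 6.5
w_1 = 2
h_1 = 2.5
cx_2 = 5.5
cy_2 = 2.5
r_2 = 1.5
h_2 = 3
cx_3 = 3
cy_3 = 6.5
cz_3 = 7.5
cx_4 = 3
cy_4 = 4.5
w_4 = 3.5
d_4 = 3
h_4 = 2
cx_5 = 3.5
cy_5 = 2
cz_5 = 6
w_5 = 3
d_5 = 3.5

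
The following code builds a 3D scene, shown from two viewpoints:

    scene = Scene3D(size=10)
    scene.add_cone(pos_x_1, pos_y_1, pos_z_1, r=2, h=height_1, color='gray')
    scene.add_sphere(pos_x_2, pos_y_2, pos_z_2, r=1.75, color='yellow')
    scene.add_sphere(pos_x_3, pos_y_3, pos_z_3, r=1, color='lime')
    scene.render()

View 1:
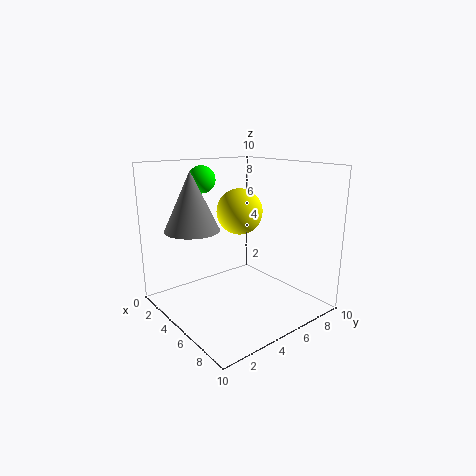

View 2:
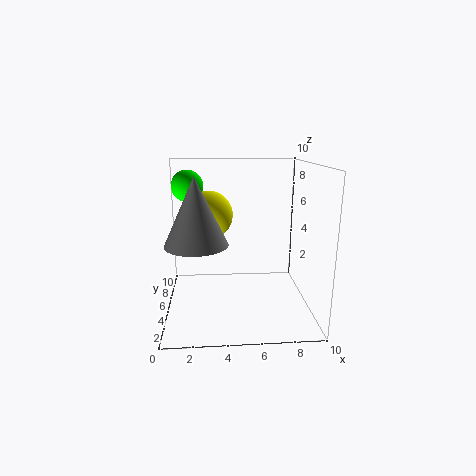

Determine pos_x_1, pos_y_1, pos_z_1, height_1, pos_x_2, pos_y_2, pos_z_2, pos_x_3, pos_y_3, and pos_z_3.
pos_x_1 = 2.25
pos_y_1 = 3
pos_z_1 = 5.25
height_1 = 4.25
pos_x_2 = 3
pos_y_2 = 6.75
pos_z_2 = 6.25
pos_x_3 = 1.75
pos_y_3 = 4.25
pos_z_3 = 8.75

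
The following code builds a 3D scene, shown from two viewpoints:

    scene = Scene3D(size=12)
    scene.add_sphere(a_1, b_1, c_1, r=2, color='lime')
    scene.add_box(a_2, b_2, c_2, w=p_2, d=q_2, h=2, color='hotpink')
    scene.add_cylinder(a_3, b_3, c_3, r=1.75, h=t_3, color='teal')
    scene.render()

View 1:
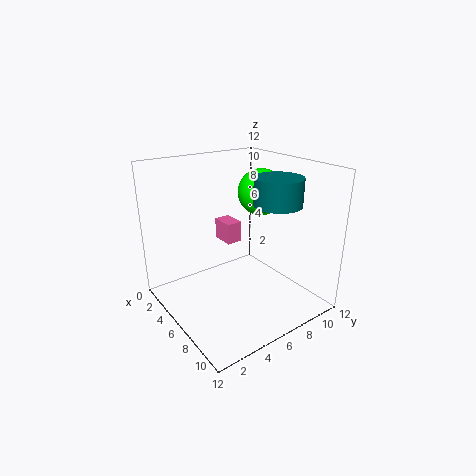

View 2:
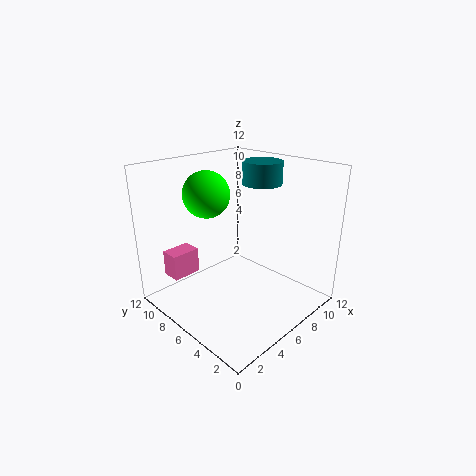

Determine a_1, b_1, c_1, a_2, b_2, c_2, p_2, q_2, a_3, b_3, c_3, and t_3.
a_1 = 5.25; b_1 = 9; c_1 = 9.25; a_2 = 0.5; b_2 = 7.25; c_2 = 3.75; p_2 = 2.25; q_2 = 1.5; a_3 = 9.75; b_3 = 6.75; c_3 = 9.75; t_3 = 2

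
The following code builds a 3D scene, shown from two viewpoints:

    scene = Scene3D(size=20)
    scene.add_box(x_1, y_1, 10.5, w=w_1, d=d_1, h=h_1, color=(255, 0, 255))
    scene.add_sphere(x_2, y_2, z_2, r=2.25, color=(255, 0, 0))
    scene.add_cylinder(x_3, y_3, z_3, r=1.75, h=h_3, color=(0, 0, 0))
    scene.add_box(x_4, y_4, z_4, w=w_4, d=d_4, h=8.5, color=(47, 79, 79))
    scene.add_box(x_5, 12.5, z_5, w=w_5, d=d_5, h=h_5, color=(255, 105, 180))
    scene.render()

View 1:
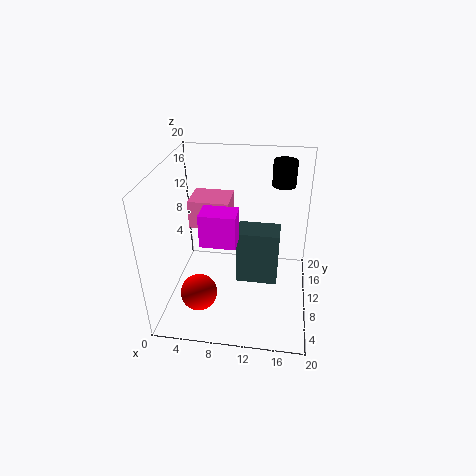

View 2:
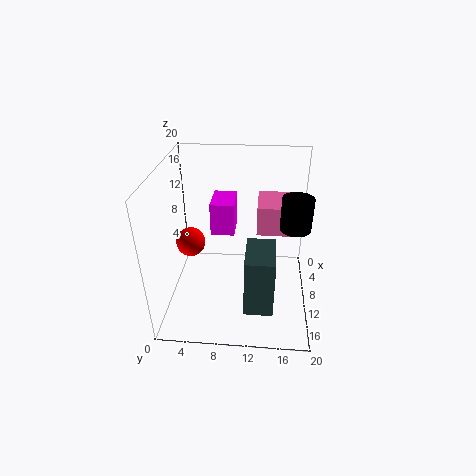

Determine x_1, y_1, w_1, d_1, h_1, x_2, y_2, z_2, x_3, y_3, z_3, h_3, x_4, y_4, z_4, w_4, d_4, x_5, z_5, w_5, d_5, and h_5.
x_1 = 5.5
y_1 = 6.25
w_1 = 4.75
d_1 = 3.25
h_1 = 4.5
x_2 = 6.25
y_2 = 2.25
z_2 = 6.5
x_3 = 15.75
y_3 = 17
z_3 = 15.25
h_3 = 3.75
x_4 = 9.5
y_4 = 11.25
z_4 = 1.25
w_4 = 6.25
d_4 = 4
x_5 = 2.25
z_5 = 9.5
w_5 = 6
d_5 = 5
h_5 = 4.25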